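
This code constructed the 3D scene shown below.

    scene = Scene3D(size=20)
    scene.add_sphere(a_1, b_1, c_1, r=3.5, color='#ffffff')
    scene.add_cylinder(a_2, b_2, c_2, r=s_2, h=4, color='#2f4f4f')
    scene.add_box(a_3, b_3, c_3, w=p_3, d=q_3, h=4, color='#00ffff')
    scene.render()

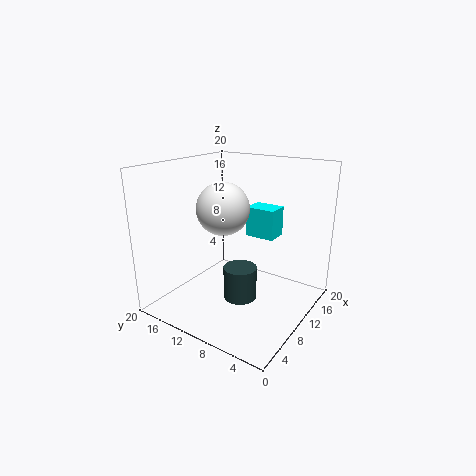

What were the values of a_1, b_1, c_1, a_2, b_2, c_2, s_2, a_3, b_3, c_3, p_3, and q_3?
a_1 = 8, b_1 = 11, c_1 = 14.5, a_2 = 4.5, b_2 = 6, c_2 = 5, s_2 = 2, a_3 = 10.5, b_3 = 5, c_3 = 10.5, p_3 = 3, q_3 = 4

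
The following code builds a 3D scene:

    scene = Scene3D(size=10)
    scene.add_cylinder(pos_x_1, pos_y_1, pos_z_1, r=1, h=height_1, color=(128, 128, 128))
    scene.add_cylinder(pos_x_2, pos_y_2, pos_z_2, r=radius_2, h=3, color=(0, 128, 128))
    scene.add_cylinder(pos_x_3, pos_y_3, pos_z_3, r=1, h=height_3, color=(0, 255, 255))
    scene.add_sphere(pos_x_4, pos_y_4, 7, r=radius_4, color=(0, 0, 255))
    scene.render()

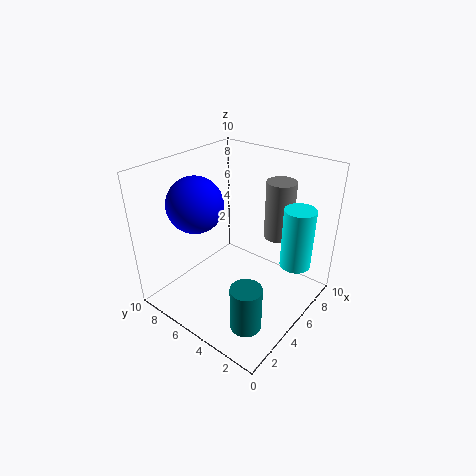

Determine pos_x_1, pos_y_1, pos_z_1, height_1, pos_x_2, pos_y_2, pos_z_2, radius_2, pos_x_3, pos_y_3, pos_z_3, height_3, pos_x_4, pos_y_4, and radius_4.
pos_x_1 = 7, pos_y_1 = 3, pos_z_1 = 5, height_1 = 4, pos_x_2 = 2, pos_y_2 = 2, pos_z_2 = 1, radius_2 = 1, pos_x_3 = 6, pos_y_3 = 1, pos_z_3 = 4, height_3 = 4, pos_x_4 = 4, pos_y_4 = 8, radius_4 = 2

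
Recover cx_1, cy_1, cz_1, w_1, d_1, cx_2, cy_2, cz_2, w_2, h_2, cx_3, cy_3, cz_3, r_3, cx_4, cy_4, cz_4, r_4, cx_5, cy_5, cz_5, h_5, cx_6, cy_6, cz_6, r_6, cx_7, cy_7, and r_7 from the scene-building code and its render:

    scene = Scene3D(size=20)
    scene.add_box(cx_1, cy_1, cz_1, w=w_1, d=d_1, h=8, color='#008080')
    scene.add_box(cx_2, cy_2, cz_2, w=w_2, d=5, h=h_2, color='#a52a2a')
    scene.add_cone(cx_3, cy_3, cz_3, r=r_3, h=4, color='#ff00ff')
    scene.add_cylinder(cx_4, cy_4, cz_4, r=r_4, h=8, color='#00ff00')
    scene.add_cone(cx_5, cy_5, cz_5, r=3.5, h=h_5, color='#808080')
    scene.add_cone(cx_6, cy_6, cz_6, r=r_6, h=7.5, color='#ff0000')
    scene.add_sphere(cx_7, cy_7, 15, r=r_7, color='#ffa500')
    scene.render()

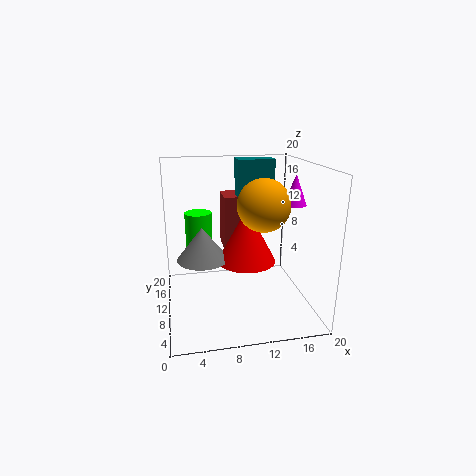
cx_1 = 11, cy_1 = 14.5, cz_1 = 12, w_1 = 5.5, d_1 = 3, cx_2 = 9, cy_2 = 15, cz_2 = 6, w_2 = 5, h_2 = 8.5, cx_3 = 17, cy_3 = 7.5, cz_3 = 15, r_3 = 1.5, cx_4 = 5, cy_4 = 15, cz_4 = 4.5, r_4 = 2, cx_5 = 5, cy_5 = 9.5, cz_5 = 7.5, h_5 = 4.5, cx_6 = 11, cy_6 = 9, cz_6 = 7, r_6 = 4, cx_7 = 13, cy_7 = 8, r_7 = 3.5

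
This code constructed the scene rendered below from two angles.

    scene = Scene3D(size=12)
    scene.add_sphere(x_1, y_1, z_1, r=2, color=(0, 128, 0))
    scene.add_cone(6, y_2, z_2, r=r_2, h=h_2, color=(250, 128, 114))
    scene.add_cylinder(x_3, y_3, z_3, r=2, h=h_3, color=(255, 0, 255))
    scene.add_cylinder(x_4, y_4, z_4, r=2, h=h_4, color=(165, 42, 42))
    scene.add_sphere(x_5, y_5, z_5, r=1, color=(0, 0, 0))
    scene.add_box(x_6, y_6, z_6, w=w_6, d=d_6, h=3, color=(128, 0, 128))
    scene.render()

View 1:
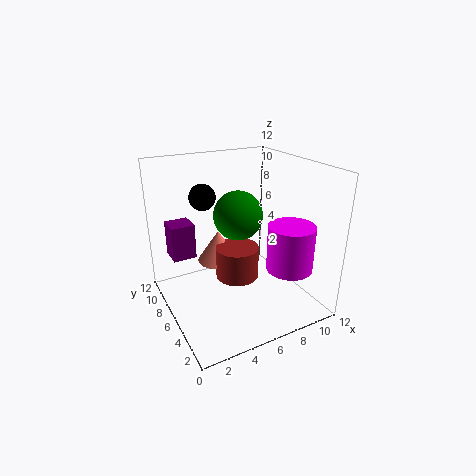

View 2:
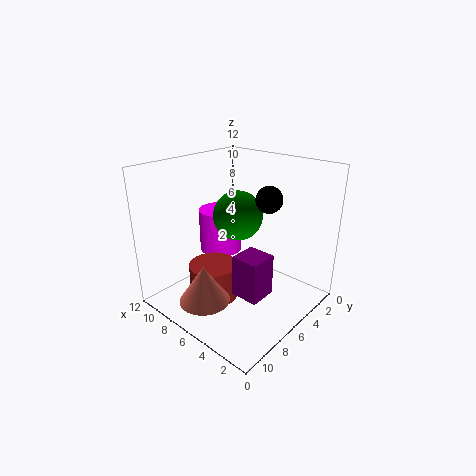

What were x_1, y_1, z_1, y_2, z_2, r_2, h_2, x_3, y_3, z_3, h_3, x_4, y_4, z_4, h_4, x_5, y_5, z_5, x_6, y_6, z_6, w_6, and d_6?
x_1 = 6, y_1 = 6, z_1 = 8, y_2 = 10, z_2 = 2, r_2 = 2, h_2 = 3, x_3 = 10, y_3 = 4, z_3 = 3, h_3 = 4, x_4 = 7, y_4 = 8, z_4 = 1, h_4 = 3, x_5 = 3, y_5 = 6, z_5 = 10, x_6 = 1, y_6 = 8, z_6 = 4, w_6 = 2, d_6 = 2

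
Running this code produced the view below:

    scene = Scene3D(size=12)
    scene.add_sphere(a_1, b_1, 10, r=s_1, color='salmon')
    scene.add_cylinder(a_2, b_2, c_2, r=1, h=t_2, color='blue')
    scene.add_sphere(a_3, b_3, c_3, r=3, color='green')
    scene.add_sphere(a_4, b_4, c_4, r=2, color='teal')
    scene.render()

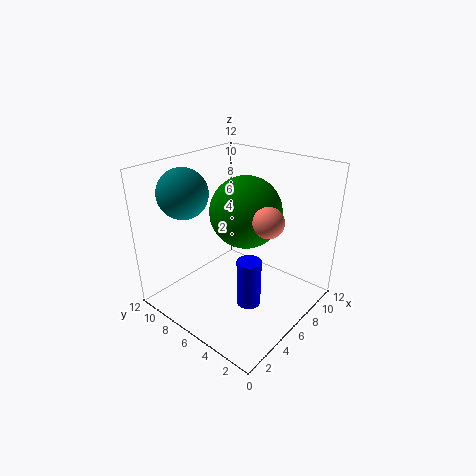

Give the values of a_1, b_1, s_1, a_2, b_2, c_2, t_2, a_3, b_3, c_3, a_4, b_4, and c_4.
a_1 = 3; b_1 = 1; s_1 = 1; a_2 = 5; b_2 = 4; c_2 = 1; t_2 = 4; a_3 = 7; b_3 = 6; c_3 = 8; a_4 = 3; b_4 = 9; c_4 = 10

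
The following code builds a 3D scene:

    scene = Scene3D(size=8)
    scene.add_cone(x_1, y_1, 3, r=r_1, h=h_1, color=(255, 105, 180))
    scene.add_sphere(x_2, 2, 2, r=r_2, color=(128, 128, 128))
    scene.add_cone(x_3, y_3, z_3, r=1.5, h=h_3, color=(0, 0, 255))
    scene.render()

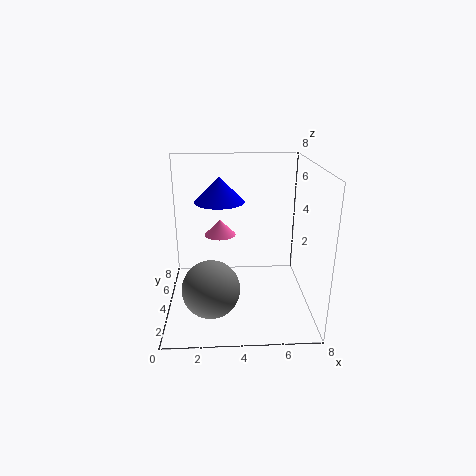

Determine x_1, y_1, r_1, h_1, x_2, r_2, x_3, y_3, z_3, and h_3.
x_1 = 3; y_1 = 7; r_1 = 1; h_1 = 1; x_2 = 2.5; r_2 = 1.5; x_3 = 3; y_3 = 6; z_3 = 5.5; h_3 = 1.5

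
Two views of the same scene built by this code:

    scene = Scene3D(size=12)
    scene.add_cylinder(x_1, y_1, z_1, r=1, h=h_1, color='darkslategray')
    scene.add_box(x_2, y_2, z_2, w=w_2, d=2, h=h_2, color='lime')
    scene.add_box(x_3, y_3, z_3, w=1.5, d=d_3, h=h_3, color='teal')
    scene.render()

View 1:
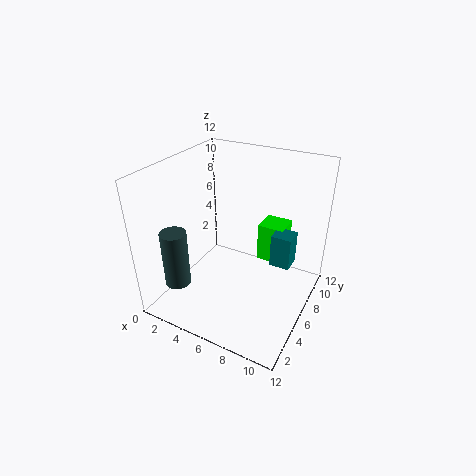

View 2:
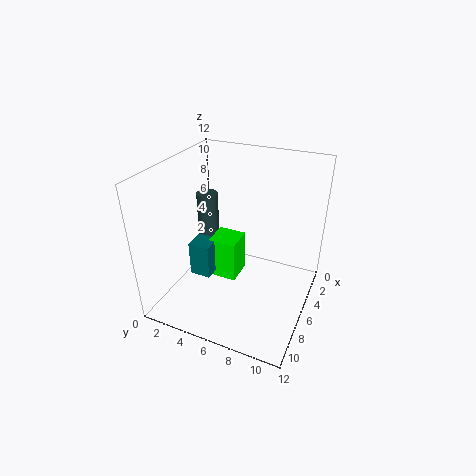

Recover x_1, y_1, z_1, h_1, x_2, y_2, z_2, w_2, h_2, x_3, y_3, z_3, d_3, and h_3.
x_1 = 3; y_1 = 1.5; z_1 = 3.5; h_1 = 4.5; x_2 = 8; y_2 = 5.5; z_2 = 5; w_2 = 2; h_2 = 3; x_3 = 9.5; y_3 = 4.5; z_3 = 5.5; d_3 = 1.5; h_3 = 2.5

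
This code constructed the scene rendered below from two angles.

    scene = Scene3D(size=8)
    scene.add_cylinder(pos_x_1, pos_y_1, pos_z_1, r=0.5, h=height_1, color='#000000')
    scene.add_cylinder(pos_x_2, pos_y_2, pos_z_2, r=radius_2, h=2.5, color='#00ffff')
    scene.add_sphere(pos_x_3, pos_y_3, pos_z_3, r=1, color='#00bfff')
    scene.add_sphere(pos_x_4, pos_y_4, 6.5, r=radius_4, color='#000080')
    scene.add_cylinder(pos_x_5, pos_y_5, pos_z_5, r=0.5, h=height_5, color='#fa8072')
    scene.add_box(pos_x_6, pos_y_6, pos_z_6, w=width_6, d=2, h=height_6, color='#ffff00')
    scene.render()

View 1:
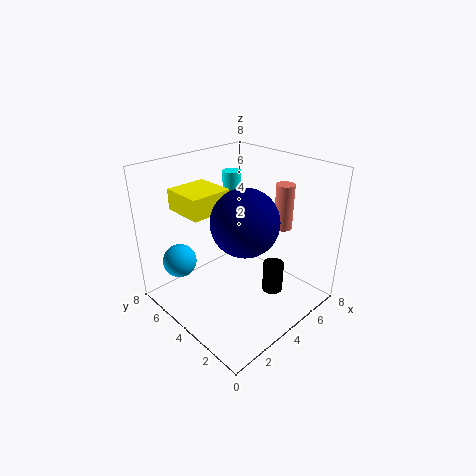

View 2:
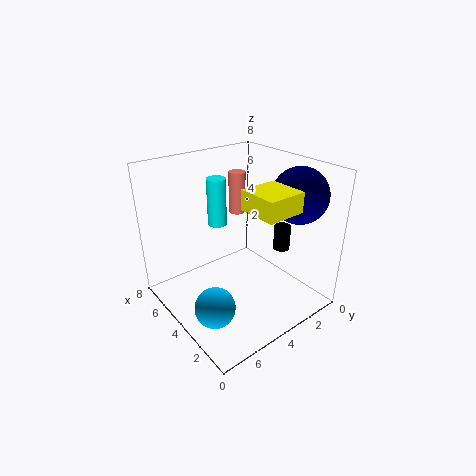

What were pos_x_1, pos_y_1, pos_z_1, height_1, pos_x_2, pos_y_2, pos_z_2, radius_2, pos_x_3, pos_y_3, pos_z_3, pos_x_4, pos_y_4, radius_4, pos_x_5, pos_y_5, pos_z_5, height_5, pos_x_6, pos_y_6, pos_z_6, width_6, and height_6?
pos_x_1 = 3.5; pos_y_1 = 1; pos_z_1 = 2.5; height_1 = 1.5; pos_x_2 = 4.5; pos_y_2 = 5; pos_z_2 = 5; radius_2 = 0.5; pos_x_3 = 2; pos_y_3 = 7; pos_z_3 = 2; pos_x_4 = 2; pos_y_4 = 1.5; radius_4 = 1.5; pos_x_5 = 6; pos_y_5 = 2.5; pos_z_5 = 4.5; height_5 = 2.5; pos_x_6 = 0.5; pos_y_6 = 3; pos_z_6 = 6.5; width_6 = 2; height_6 = 1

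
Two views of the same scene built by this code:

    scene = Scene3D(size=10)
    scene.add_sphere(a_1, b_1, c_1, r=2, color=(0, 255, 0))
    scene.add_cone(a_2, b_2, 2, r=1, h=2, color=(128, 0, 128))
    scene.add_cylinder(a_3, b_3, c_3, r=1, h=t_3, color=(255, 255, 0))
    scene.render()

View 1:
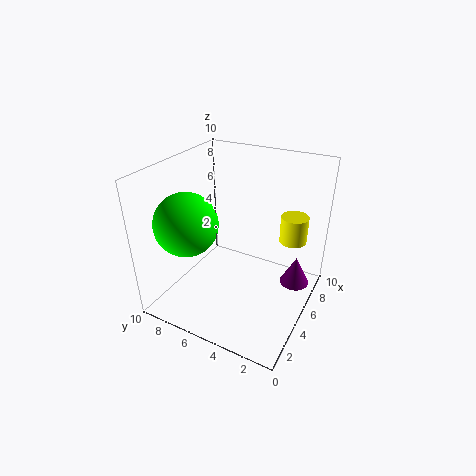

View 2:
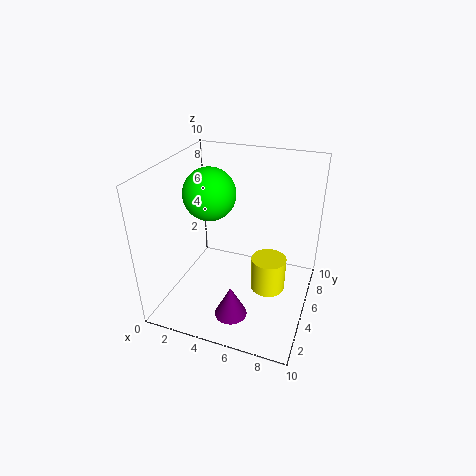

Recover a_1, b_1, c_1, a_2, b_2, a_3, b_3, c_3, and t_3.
a_1 = 2, b_1 = 7, c_1 = 7, a_2 = 6, b_2 = 1, a_3 = 8, b_3 = 2, c_3 = 4, t_3 = 2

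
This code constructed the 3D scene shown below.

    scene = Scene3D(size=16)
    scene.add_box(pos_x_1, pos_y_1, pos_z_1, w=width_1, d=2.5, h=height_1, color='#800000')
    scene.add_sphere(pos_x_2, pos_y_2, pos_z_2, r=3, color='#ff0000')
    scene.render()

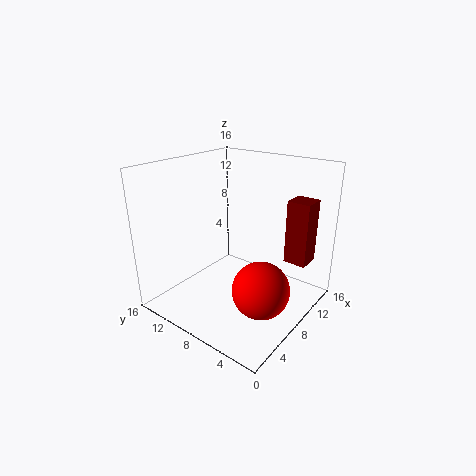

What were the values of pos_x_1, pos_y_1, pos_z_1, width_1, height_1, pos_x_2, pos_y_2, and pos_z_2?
pos_x_1 = 10.5; pos_y_1 = 1; pos_z_1 = 5.5; width_1 = 2.5; height_1 = 7; pos_x_2 = 6; pos_y_2 = 3.5; pos_z_2 = 4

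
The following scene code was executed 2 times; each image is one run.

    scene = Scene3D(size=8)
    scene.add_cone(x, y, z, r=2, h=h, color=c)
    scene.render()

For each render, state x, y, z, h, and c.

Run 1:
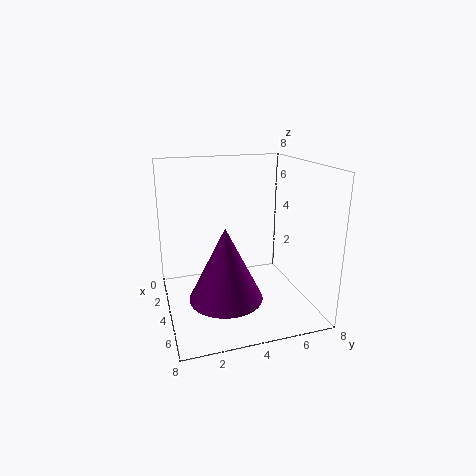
x = 5; y = 3; z = 1; h = 4; c = 'purple'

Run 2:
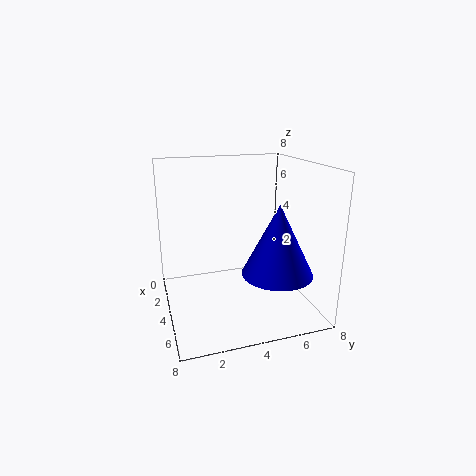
x = 5; y = 6; z = 2; h = 4; c = 'blue'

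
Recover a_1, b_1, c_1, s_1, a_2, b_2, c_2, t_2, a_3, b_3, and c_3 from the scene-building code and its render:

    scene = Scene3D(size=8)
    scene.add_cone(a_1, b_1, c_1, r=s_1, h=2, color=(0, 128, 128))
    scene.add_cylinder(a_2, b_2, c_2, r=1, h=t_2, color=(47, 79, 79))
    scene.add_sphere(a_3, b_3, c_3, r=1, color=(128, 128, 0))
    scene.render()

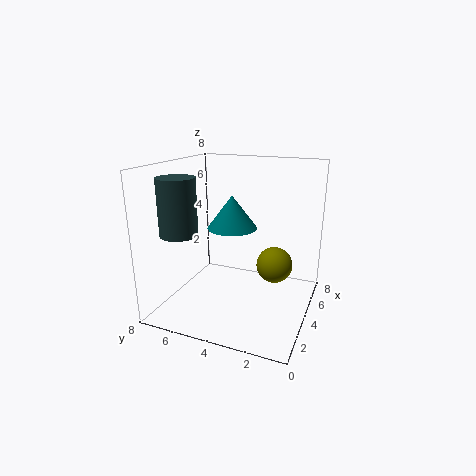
a_1 = 5.5; b_1 = 5; c_1 = 4; s_1 = 1.5; a_2 = 2; b_2 = 6.5; c_2 = 4.5; t_2 = 3; a_3 = 4.5; b_3 = 2; c_3 = 2.5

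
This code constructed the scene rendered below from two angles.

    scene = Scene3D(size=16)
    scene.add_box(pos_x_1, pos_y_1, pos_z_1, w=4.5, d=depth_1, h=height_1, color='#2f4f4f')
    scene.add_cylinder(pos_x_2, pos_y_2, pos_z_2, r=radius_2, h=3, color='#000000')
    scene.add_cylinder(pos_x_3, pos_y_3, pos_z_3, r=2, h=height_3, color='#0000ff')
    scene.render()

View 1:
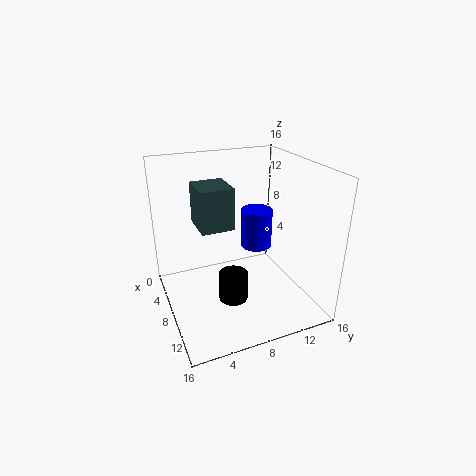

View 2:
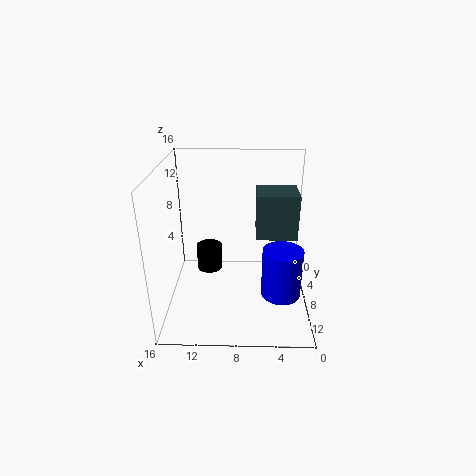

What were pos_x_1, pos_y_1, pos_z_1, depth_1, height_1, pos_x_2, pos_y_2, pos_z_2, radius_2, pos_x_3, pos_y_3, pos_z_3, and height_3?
pos_x_1 = 1.5, pos_y_1 = 4.5, pos_z_1 = 8, depth_1 = 4, height_1 = 5, pos_x_2 = 11.5, pos_y_2 = 6, pos_z_2 = 3, radius_2 = 1.5, pos_x_3 = 3.5, pos_y_3 = 12.5, pos_z_3 = 4, height_3 = 5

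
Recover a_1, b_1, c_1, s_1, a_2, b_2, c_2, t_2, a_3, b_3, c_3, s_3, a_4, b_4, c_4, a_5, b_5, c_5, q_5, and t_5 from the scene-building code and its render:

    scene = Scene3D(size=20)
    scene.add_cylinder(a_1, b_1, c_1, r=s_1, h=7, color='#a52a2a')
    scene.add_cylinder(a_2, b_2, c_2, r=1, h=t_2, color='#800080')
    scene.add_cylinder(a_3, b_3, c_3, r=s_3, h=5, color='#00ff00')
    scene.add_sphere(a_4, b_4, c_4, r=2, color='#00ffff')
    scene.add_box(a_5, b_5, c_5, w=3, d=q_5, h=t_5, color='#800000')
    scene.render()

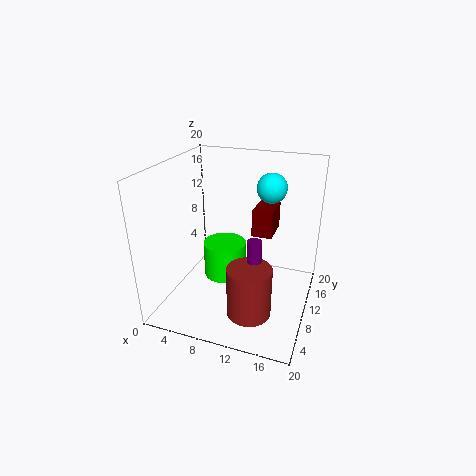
a_1 = 13; b_1 = 6; c_1 = 1; s_1 = 3; a_2 = 13; b_2 = 8; c_2 = 7; t_2 = 4; a_3 = 8; b_3 = 10; c_3 = 4; s_3 = 3; a_4 = 14; b_4 = 12; c_4 = 17; a_5 = 11; b_5 = 13; c_5 = 9; q_5 = 5; t_5 = 4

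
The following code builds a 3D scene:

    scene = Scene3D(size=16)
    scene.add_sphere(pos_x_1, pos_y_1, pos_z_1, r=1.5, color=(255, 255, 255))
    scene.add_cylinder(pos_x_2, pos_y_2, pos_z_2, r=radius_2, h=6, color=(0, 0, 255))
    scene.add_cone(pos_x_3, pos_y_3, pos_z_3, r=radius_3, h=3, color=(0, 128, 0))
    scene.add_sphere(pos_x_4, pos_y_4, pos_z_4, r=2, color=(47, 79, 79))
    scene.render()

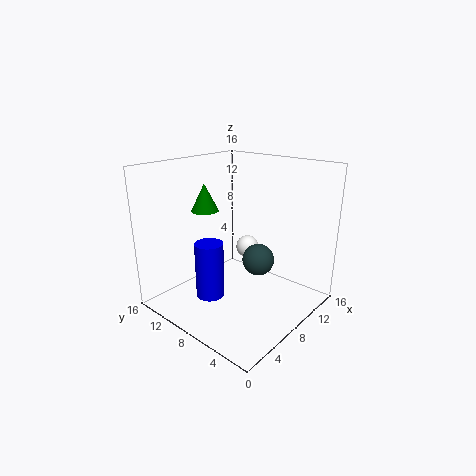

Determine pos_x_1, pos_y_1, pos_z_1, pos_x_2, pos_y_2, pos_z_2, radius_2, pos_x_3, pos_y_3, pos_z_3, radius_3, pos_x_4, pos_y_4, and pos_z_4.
pos_x_1 = 14, pos_y_1 = 11.5, pos_z_1 = 4, pos_x_2 = 4, pos_y_2 = 8.5, pos_z_2 = 2.5, radius_2 = 1.5, pos_x_3 = 6, pos_y_3 = 11, pos_z_3 = 11, radius_3 = 1.5, pos_x_4 = 12.5, pos_y_4 = 8.5, pos_z_4 = 3.5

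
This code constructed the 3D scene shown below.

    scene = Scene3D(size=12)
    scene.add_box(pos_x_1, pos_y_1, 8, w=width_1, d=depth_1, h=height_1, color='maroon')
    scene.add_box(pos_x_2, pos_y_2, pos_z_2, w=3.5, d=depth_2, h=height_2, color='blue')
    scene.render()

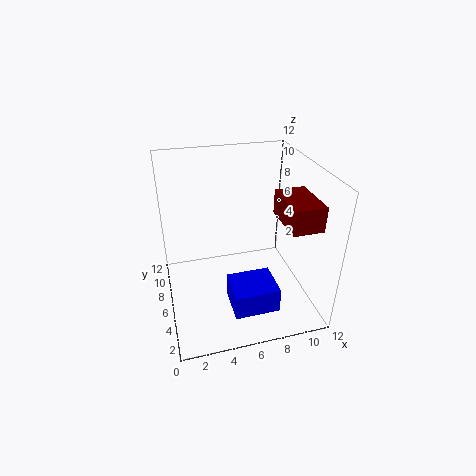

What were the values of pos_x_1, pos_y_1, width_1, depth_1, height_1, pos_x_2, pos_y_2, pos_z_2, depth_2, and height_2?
pos_x_1 = 9; pos_y_1 = 2; width_1 = 2.5; depth_1 = 4; height_1 = 2; pos_x_2 = 4.5; pos_y_2 = 1; pos_z_2 = 2; depth_2 = 3; height_2 = 2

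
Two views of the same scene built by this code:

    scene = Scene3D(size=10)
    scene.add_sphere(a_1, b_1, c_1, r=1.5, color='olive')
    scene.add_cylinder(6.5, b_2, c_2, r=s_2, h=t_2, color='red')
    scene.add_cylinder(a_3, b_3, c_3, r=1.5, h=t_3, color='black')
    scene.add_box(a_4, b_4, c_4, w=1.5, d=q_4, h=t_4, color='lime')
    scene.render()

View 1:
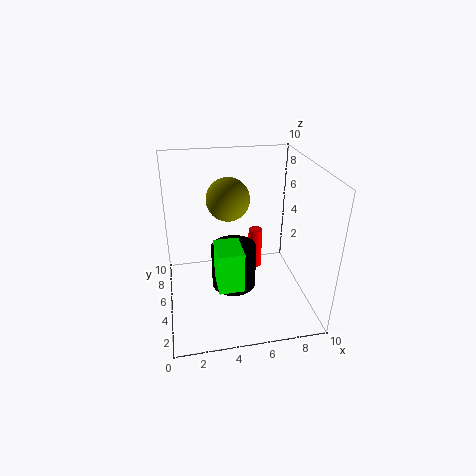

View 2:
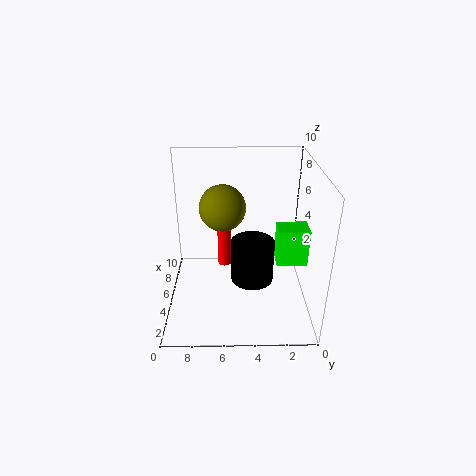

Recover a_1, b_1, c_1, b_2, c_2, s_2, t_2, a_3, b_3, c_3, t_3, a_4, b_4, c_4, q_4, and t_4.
a_1 = 4.5
b_1 = 6
c_1 = 7.5
b_2 = 6
c_2 = 2
s_2 = 0.5
t_2 = 3
a_3 = 4.5
b_3 = 4
c_3 = 2
t_3 = 3
a_4 = 3
b_4 = 0.5
c_4 = 4
q_4 = 2
t_4 = 2.5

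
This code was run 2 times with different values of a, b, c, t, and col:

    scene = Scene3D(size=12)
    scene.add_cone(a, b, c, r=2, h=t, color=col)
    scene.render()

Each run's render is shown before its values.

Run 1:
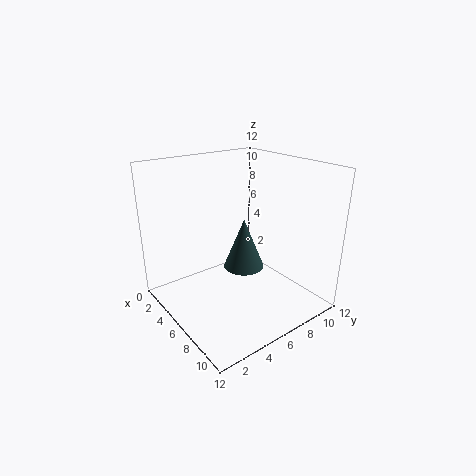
a = 3; b = 9; c = 1; t = 5; col = 'darkslategray'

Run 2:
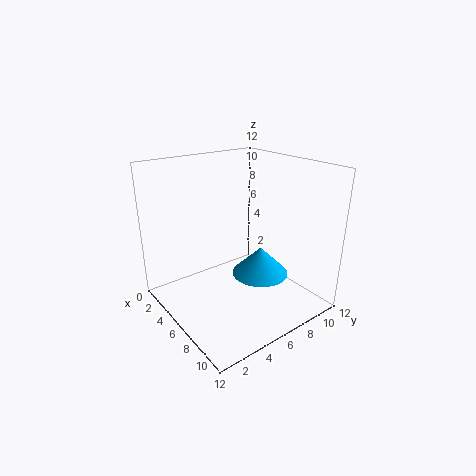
a = 10; b = 5; c = 5; t = 2; col = 'deepskyblue'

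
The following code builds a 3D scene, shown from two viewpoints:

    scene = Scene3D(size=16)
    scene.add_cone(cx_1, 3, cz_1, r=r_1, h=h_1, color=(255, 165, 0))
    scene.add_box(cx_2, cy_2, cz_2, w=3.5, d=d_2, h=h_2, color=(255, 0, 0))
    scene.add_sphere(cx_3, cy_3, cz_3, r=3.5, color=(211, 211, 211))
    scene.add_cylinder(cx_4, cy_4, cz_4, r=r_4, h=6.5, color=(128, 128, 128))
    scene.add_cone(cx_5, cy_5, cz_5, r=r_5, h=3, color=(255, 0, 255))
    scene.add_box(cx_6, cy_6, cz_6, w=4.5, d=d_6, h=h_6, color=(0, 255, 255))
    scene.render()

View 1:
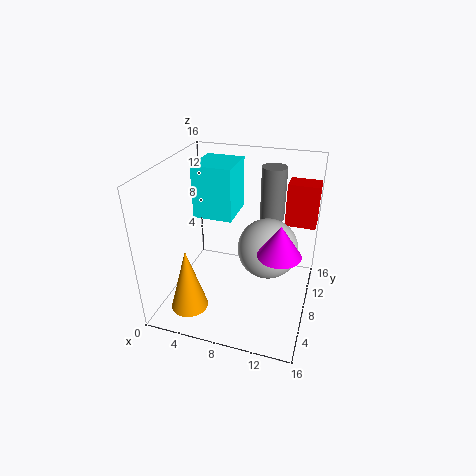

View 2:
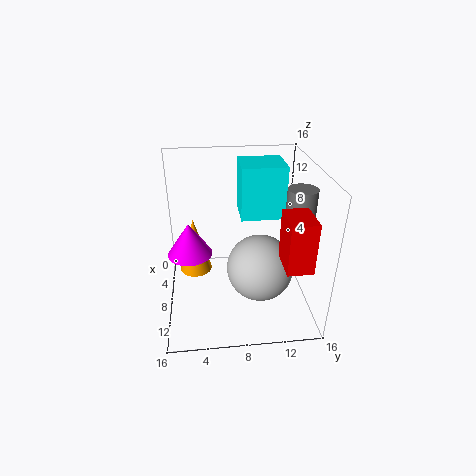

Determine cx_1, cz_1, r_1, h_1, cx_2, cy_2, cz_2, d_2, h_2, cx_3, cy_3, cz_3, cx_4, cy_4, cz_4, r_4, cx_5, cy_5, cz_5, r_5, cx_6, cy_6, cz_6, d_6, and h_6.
cx_1 = 4
cz_1 = 1.5
r_1 = 2
h_1 = 7
cx_2 = 12.5
cy_2 = 11.5
cz_2 = 8.5
d_2 = 2.5
h_2 = 5
cx_3 = 11
cy_3 = 10
cz_3 = 6
cx_4 = 10.5
cy_4 = 14
cz_4 = 8
r_4 = 1.5
cx_5 = 13.5
cy_5 = 3
cz_5 = 10
r_5 = 2
cx_6 = 2.5
cy_6 = 8.5
cz_6 = 9.5
d_6 = 5
h_6 = 6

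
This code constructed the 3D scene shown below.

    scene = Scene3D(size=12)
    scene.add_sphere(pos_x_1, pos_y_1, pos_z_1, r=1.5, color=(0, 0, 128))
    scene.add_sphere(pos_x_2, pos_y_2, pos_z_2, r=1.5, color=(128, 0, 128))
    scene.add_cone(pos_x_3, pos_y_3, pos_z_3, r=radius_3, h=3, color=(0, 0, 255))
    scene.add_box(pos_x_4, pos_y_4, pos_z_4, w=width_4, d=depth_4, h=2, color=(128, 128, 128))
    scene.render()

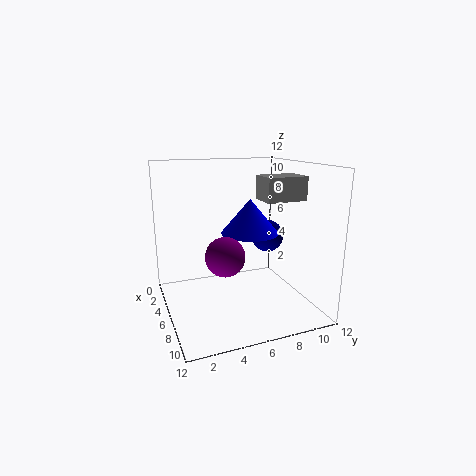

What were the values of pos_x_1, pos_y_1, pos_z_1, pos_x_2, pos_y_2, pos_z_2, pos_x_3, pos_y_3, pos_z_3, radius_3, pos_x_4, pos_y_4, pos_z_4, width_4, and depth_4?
pos_x_1 = 3.5, pos_y_1 = 10, pos_z_1 = 5, pos_x_2 = 8.5, pos_y_2 = 4, pos_z_2 = 5.5, pos_x_3 = 5, pos_y_3 = 7.5, pos_z_3 = 6, radius_3 = 2.5, pos_x_4 = 5, pos_y_4 = 8, pos_z_4 = 9, width_4 = 2.5, depth_4 = 3.5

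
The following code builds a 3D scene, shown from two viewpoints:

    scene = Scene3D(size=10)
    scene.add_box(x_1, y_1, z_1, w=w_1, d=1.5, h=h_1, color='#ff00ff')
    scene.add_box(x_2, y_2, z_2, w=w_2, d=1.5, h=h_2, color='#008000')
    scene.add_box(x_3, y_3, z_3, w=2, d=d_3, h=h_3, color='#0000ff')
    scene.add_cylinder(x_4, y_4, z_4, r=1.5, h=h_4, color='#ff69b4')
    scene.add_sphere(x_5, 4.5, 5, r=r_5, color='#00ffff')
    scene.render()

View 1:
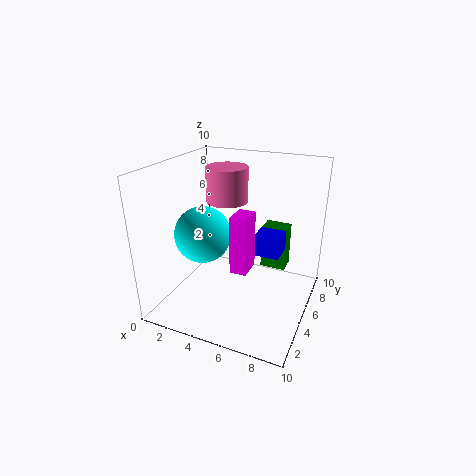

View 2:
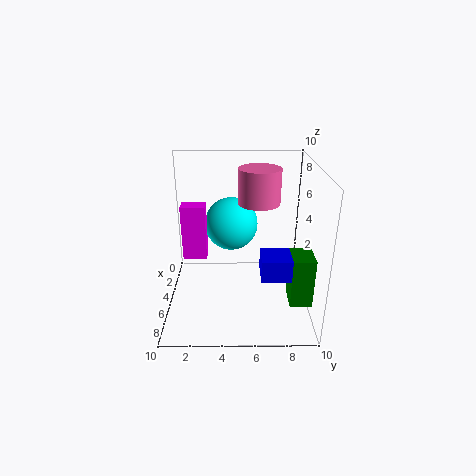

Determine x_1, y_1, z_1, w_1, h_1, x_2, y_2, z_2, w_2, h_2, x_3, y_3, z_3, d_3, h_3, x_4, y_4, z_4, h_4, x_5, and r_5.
x_1 = 6
y_1 = 1.5
z_1 = 4.5
w_1 = 1
h_1 = 3.5
x_2 = 5.5
y_2 = 8.5
z_2 = 1
w_2 = 2
h_2 = 3.5
x_3 = 5.5
y_3 = 6.5
z_3 = 3
d_3 = 2.5
h_3 = 1.5
x_4 = 3.5
y_4 = 6.5
z_4 = 7
h_4 = 2.5
x_5 = 2.5
r_5 = 2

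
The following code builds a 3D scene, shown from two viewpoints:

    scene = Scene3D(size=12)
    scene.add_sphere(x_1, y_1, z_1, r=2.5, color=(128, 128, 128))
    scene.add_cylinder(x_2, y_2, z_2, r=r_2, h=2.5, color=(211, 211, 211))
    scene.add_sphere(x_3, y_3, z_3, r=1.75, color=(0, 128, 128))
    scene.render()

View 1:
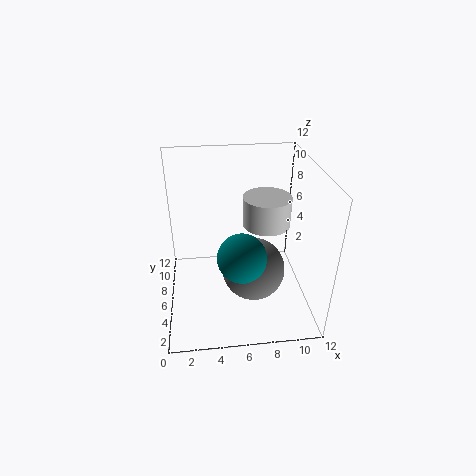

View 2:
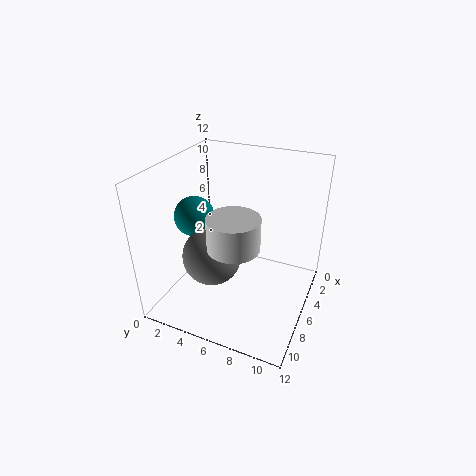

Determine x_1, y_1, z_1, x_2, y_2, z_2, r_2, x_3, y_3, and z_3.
x_1 = 7, y_1 = 4, z_1 = 4.25, x_2 = 8.5, y_2 = 6.75, z_2 = 6.75, r_2 = 2, x_3 = 5.75, y_3 = 1.75, z_3 = 7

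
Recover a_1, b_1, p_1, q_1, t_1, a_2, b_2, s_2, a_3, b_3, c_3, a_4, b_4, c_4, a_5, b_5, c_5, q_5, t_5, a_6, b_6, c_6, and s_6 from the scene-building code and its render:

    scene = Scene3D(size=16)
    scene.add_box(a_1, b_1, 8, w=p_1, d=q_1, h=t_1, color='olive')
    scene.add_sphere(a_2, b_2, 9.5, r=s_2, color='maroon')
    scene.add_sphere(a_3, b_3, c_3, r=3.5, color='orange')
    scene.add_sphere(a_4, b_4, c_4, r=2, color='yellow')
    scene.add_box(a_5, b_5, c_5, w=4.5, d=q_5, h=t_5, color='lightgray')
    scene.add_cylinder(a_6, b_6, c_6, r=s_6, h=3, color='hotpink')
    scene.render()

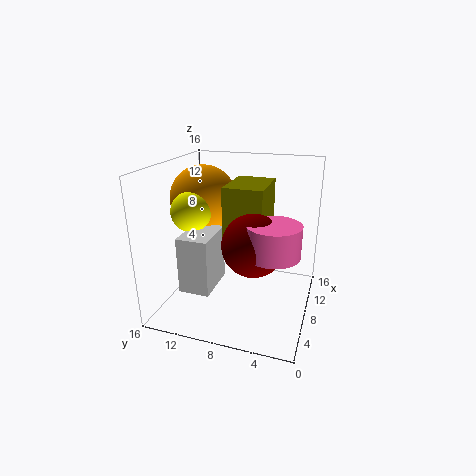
a_1 = 4.5; b_1 = 4.5; p_1 = 5.5; q_1 = 4; t_1 = 6.5; a_2 = 3.5; b_2 = 5; s_2 = 3; a_3 = 7; b_3 = 11.5; c_3 = 12.5; a_4 = 4; b_4 = 11.5; c_4 = 12; a_5 = 0.5; b_5 = 8.5; c_5 = 5; q_5 = 3; t_5 = 5.5; a_6 = 3; b_6 = 3; c_6 = 9; s_6 = 2.5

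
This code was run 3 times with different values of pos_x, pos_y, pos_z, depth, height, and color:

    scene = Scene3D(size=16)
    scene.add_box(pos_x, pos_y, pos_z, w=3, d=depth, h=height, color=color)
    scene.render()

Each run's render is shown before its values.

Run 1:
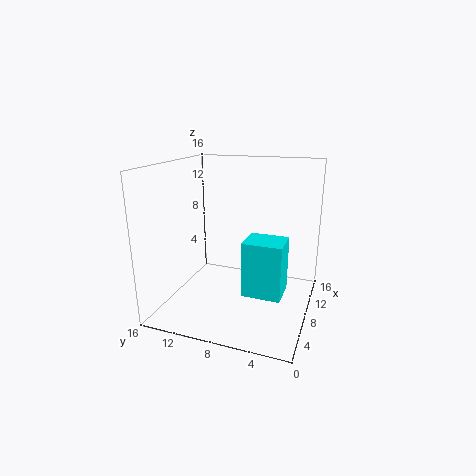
pos_x = 0.5; pos_y = 1.5; pos_z = 5.5; depth = 3.5; height = 5; color = 'cyan'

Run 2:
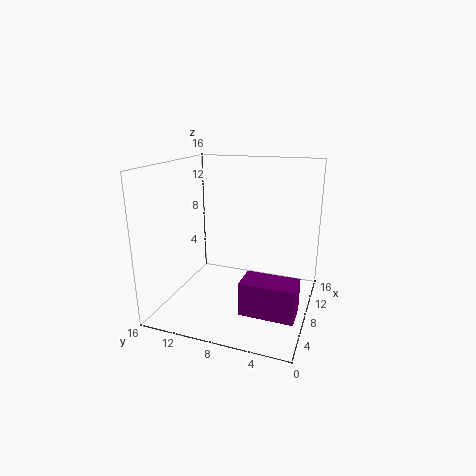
pos_x = 2.5; pos_y = 0.5; pos_z = 2; depth = 5.5; height = 3.5; color = 'purple'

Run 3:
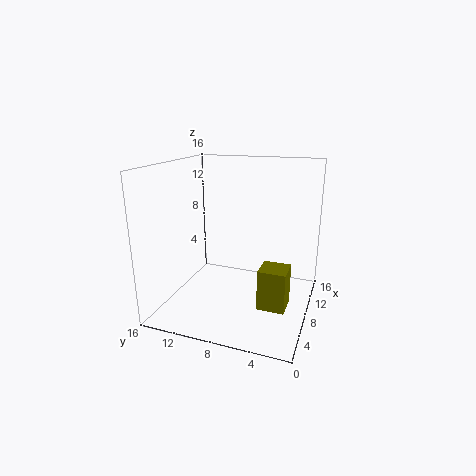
pos_x = 5.5; pos_y = 2; pos_z = 1; depth = 3; height = 4.5; color = 'olive'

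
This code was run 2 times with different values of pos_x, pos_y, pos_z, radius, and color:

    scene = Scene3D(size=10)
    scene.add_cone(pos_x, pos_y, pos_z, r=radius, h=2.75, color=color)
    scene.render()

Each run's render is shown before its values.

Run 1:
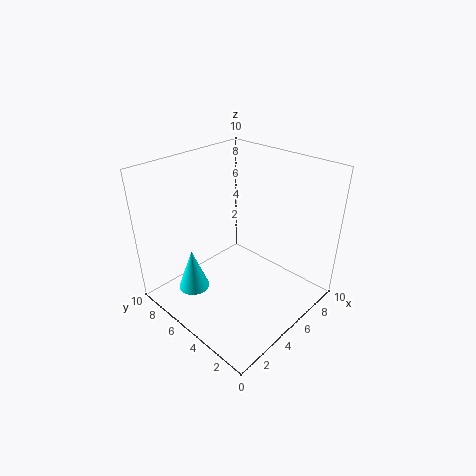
pos_x = 1.5, pos_y = 5.75, pos_z = 2.5, radius = 1, color = 'cyan'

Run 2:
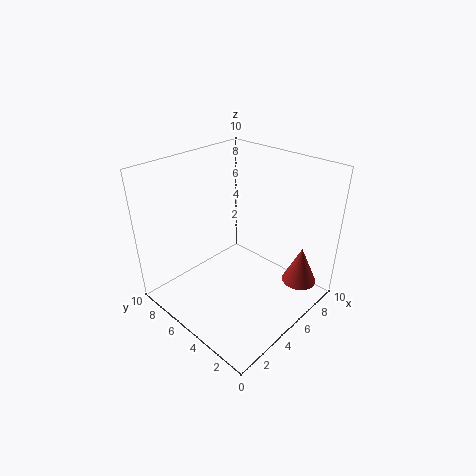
pos_x = 8.25, pos_y = 1.75, pos_z = 1.25, radius = 1.25, color = 'brown'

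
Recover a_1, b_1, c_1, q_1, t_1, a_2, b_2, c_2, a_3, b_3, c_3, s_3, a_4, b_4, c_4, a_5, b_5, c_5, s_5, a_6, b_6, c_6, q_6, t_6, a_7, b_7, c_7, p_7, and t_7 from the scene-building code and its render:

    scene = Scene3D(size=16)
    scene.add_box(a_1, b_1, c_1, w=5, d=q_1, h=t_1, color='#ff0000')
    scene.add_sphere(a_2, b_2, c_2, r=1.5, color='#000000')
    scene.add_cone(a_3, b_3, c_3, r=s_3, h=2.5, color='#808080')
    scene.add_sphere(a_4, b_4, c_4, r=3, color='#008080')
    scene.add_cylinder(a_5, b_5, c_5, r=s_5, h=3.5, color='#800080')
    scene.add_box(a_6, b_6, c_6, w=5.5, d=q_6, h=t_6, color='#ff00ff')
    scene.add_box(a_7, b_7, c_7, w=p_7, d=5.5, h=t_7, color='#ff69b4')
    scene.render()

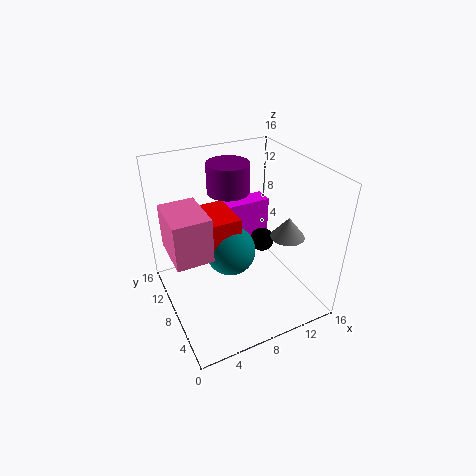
a_1 = 4; b_1 = 9; c_1 = 6; q_1 = 5.5; t_1 = 3.5; a_2 = 13; b_2 = 11; c_2 = 4.5; a_3 = 14; b_3 = 7; c_3 = 7; s_3 = 2; a_4 = 8; b_4 = 10; c_4 = 5; a_5 = 9; b_5 = 12.5; c_5 = 11.5; s_5 = 2.5; a_6 = 9.5; b_6 = 13; c_6 = 2.5; q_6 = 2.5; t_6 = 6.5; a_7 = 0.5; b_7 = 6.5; c_7 = 7; p_7 = 4; t_7 = 5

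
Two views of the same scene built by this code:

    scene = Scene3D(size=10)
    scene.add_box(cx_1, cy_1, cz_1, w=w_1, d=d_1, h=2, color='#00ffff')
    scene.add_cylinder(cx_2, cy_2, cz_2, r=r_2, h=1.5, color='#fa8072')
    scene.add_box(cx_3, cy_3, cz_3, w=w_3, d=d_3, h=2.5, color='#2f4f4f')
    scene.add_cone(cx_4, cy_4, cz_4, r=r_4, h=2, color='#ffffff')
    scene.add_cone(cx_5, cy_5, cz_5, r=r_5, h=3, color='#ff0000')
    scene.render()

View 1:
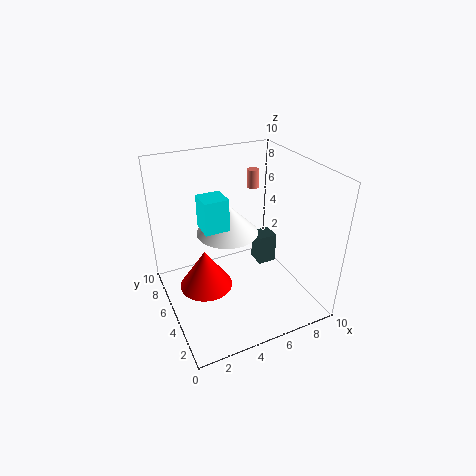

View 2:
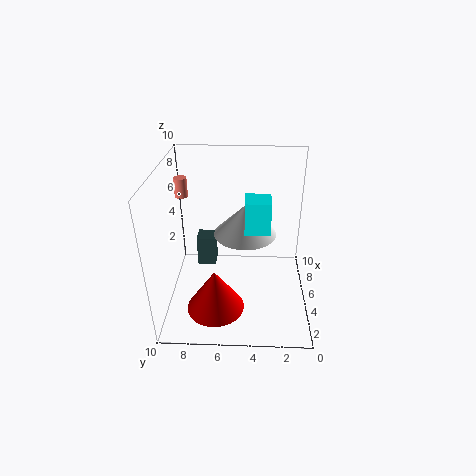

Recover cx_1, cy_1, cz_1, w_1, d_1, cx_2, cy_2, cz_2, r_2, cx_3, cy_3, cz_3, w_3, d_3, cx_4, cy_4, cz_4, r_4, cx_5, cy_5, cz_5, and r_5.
cx_1 = 2, cy_1 = 3, cz_1 = 7, w_1 = 1.5, d_1 = 1.5, cx_2 = 8.5, cy_2 = 9.5, cz_2 = 6.5, r_2 = 0.5, cx_3 = 8, cy_3 = 7, cz_3 = 0.5, w_3 = 1.5, d_3 = 1.5, cx_4 = 4, cy_4 = 4.5, cz_4 = 6, r_4 = 2, cx_5 = 3, cy_5 = 6.5, cz_5 = 0.5, r_5 = 2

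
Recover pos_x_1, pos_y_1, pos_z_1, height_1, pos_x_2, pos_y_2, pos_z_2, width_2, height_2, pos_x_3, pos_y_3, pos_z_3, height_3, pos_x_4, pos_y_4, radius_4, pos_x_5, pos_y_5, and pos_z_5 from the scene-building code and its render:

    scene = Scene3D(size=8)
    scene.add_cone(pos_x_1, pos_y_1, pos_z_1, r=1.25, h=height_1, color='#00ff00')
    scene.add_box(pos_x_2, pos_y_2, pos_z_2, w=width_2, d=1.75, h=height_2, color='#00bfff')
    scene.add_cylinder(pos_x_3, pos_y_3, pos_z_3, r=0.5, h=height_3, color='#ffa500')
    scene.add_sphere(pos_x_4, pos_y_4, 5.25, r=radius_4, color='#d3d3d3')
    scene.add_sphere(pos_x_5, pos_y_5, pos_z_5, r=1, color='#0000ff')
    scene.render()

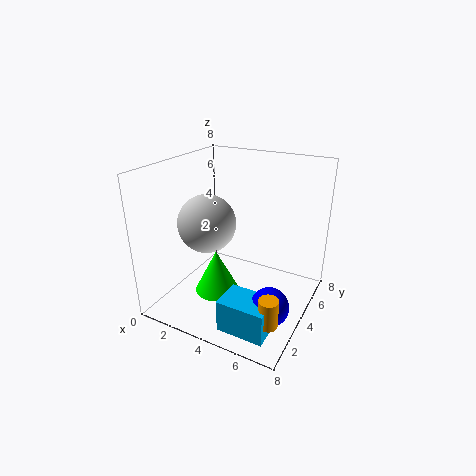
pos_x_1 = 3; pos_y_1 = 3.25; pos_z_1 = 0.75; height_1 = 2.5; pos_x_2 = 4.5; pos_y_2 = 0.75; pos_z_2 = 0.25; width_2 = 2.5; height_2 = 1.75; pos_x_3 = 7; pos_y_3 = 1.5; pos_z_3 = 1; height_3 = 1.5; pos_x_4 = 3; pos_y_4 = 2.5; radius_4 = 1.5; pos_x_5 = 6.75; pos_y_5 = 2.25; pos_z_5 = 1.5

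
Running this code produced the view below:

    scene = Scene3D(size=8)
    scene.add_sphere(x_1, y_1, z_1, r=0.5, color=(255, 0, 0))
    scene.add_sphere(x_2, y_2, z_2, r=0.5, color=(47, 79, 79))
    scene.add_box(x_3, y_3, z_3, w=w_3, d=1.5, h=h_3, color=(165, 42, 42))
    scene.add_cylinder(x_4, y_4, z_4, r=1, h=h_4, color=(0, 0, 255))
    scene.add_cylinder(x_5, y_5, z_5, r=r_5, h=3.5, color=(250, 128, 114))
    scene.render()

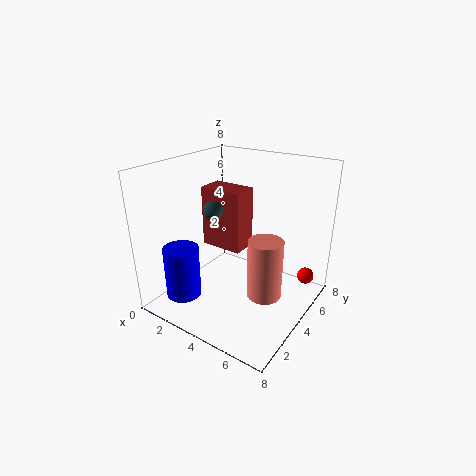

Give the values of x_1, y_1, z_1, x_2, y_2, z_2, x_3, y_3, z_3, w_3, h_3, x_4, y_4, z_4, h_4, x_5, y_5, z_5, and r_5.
x_1 = 7, y_1 = 7, z_1 = 1, x_2 = 3.5, y_2 = 2.5, z_2 = 6, x_3 = 1.5, y_3 = 4, z_3 = 3, w_3 = 2.5, h_3 = 3.5, x_4 = 1.5, y_4 = 2, z_4 = 0.5, h_4 = 3, x_5 = 5.5, y_5 = 4.5, z_5 = 0.5, r_5 = 1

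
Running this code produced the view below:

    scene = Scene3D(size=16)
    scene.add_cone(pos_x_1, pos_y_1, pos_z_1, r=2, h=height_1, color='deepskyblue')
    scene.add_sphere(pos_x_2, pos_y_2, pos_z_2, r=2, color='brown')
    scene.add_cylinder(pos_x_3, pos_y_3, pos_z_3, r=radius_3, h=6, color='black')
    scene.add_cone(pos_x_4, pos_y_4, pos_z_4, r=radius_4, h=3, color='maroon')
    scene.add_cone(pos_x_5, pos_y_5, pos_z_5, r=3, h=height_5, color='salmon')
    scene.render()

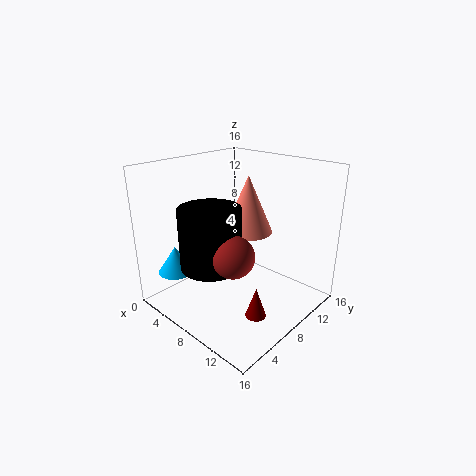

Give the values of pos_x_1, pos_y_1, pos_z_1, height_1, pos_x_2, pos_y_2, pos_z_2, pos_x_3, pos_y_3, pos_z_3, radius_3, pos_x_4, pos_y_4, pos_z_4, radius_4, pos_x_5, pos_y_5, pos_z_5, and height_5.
pos_x_1 = 3; pos_y_1 = 3; pos_z_1 = 4; height_1 = 3; pos_x_2 = 12; pos_y_2 = 3; pos_z_2 = 9; pos_x_3 = 9; pos_y_3 = 3; pos_z_3 = 7; radius_3 = 3; pos_x_4 = 14; pos_y_4 = 4; pos_z_4 = 3; radius_4 = 1; pos_x_5 = 6; pos_y_5 = 12; pos_z_5 = 7; height_5 = 7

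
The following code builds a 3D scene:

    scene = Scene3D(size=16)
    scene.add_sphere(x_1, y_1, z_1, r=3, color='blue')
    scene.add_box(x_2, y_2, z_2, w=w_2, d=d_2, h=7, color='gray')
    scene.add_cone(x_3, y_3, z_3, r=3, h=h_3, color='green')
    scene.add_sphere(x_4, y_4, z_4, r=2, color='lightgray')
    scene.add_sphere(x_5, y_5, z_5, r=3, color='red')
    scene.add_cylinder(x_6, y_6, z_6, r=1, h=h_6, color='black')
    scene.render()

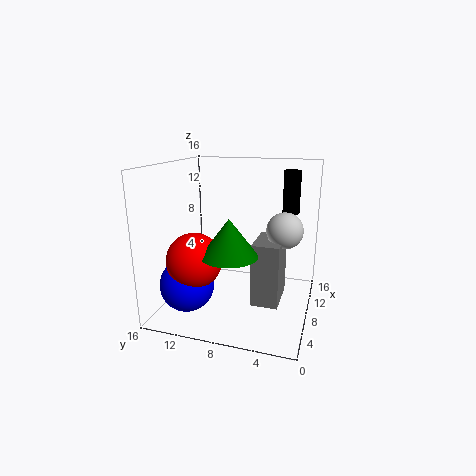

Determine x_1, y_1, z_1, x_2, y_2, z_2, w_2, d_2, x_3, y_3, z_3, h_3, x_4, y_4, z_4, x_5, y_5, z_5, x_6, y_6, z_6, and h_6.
x_1 = 5, y_1 = 13, z_1 = 3, x_2 = 6, y_2 = 3, z_2 = 1, w_2 = 5, d_2 = 3, x_3 = 5, y_3 = 8, z_3 = 7, h_3 = 4, x_4 = 9, y_4 = 3, z_4 = 9, x_5 = 5, y_5 = 12, z_5 = 6, x_6 = 13, y_6 = 3, z_6 = 10, h_6 = 5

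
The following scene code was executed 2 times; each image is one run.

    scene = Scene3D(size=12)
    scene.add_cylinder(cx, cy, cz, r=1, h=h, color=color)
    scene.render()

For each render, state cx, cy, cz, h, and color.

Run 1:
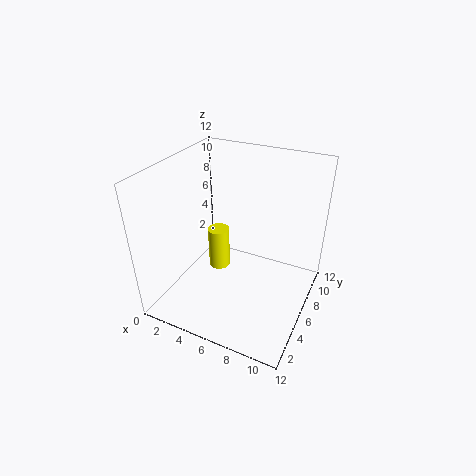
cx = 3; cy = 8; cz = 1; h = 4; color = 'yellow'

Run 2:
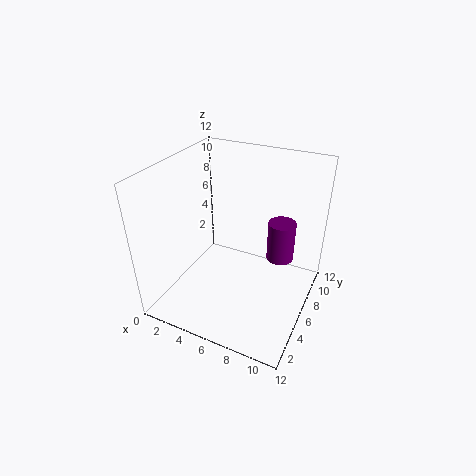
cx = 10; cy = 5; cz = 6; h = 3; color = 'purple'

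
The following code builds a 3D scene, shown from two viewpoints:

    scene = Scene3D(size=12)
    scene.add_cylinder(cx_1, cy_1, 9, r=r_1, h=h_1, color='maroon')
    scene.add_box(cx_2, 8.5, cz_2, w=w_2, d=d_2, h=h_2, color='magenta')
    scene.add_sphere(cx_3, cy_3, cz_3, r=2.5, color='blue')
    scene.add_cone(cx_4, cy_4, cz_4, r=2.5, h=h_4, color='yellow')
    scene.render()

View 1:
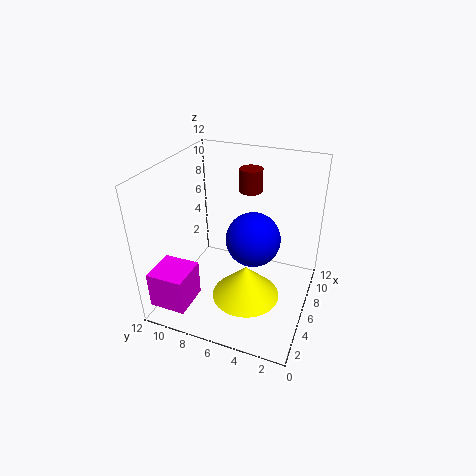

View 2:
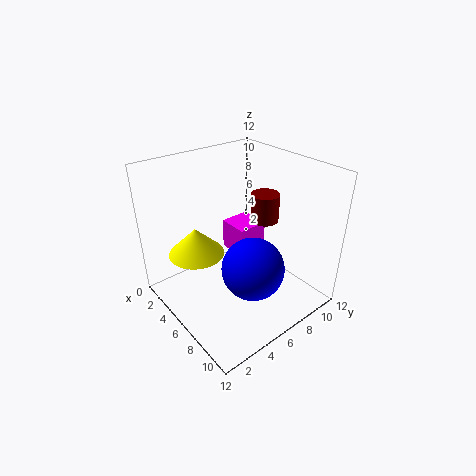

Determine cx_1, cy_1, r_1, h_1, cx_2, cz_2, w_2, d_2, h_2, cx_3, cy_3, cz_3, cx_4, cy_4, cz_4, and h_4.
cx_1 = 9, cy_1 = 6, r_1 = 1, h_1 = 2, cx_2 = 0.5, cz_2 = 1.5, w_2 = 3, d_2 = 3, h_2 = 3, cx_3 = 8.5, cy_3 = 5.5, cz_3 = 4.5, cx_4 = 2.5, cy_4 = 4, cz_4 = 3.5, h_4 = 2.5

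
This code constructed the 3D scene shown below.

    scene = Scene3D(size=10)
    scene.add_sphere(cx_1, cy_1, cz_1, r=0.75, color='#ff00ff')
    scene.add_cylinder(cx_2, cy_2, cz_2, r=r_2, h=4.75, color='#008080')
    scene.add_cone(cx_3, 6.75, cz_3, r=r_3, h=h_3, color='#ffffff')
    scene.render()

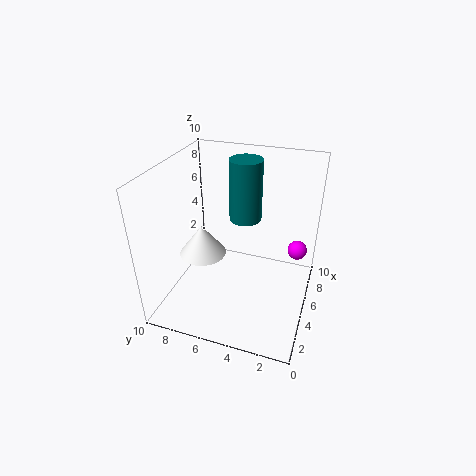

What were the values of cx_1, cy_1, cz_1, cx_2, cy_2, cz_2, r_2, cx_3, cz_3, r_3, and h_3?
cx_1 = 8.5; cy_1 = 1.25; cz_1 = 2.5; cx_2 = 8.25; cy_2 = 5.5; cz_2 = 4.75; r_2 = 1.25; cx_3 = 3; cz_3 = 4.75; r_3 = 1.5; h_3 = 2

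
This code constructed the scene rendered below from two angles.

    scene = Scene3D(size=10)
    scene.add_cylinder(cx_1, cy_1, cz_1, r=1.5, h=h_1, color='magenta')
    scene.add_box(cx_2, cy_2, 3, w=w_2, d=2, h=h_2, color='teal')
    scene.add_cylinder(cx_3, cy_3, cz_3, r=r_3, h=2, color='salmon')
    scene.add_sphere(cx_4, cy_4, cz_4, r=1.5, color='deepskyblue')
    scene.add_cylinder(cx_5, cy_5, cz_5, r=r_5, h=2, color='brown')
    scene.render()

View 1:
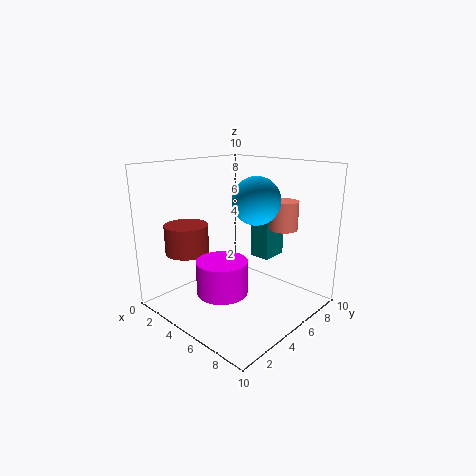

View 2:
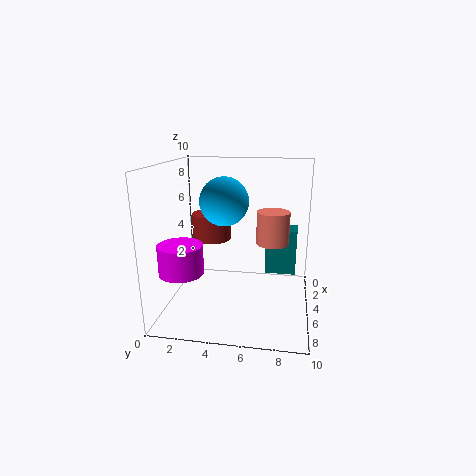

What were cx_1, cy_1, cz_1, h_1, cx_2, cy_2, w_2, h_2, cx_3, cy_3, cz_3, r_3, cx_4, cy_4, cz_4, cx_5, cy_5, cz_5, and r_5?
cx_1 = 7; cy_1 = 1.5; cz_1 = 3; h_1 = 2; cx_2 = 4.5; cy_2 = 7; w_2 = 1.5; h_2 = 3; cx_3 = 7; cy_3 = 7.5; cz_3 = 5.5; r_3 = 1; cx_4 = 7; cy_4 = 4.5; cz_4 = 8; cx_5 = 2.5; cy_5 = 2.5; cz_5 = 4; r_5 = 1.5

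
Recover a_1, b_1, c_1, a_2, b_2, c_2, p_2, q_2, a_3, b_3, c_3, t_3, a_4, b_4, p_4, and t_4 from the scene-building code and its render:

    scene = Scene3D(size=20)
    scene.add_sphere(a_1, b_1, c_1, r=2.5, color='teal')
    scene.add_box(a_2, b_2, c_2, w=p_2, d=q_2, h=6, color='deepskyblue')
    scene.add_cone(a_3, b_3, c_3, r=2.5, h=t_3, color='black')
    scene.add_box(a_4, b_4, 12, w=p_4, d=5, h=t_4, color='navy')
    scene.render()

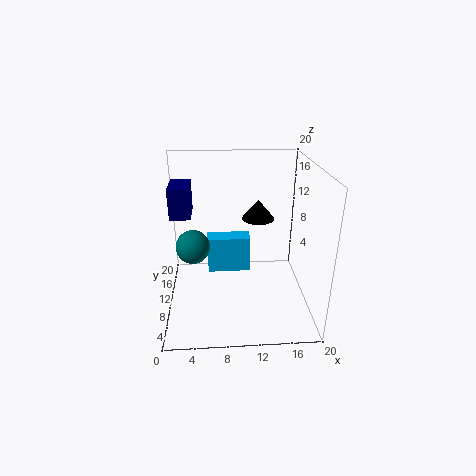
a_1 = 3.5
b_1 = 12.5
c_1 = 7.5
a_2 = 5.5
b_2 = 16.5
c_2 = 0.5
p_2 = 7
q_2 = 3
a_3 = 13.5
b_3 = 15.5
c_3 = 10.5
t_3 = 3
a_4 = 0.5
b_4 = 12
p_4 = 3
t_4 = 4.5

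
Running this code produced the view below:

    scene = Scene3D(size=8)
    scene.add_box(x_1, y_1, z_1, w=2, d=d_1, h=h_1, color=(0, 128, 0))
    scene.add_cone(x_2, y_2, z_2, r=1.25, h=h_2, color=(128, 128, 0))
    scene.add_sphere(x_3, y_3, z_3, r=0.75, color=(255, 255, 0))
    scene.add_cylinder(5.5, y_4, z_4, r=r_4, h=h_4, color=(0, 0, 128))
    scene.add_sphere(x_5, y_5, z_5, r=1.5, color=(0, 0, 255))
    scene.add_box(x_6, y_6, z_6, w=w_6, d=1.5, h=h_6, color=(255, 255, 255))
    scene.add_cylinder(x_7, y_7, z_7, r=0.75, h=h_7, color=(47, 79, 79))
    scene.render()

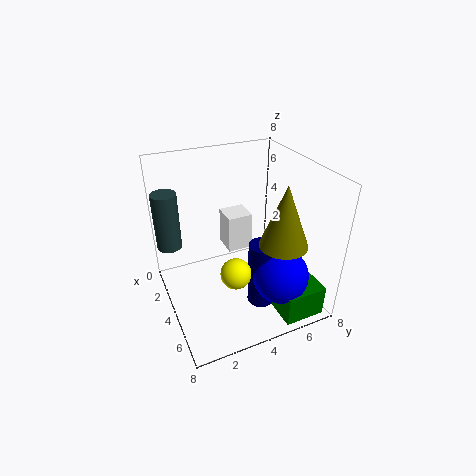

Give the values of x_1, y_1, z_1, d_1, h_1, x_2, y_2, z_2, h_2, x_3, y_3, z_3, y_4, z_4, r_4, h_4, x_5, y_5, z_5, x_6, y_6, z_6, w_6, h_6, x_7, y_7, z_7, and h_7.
x_1 = 5.75
y_1 = 5.25
z_1 = 0.25
d_1 = 2.25
h_1 = 1.75
x_2 = 6.25
y_2 = 5.5
z_2 = 4.5
h_2 = 3.25
x_3 = 6.5
y_3 = 2.75
z_3 = 3.75
y_4 = 4.75
z_4 = 0.5
r_4 = 0.75
h_4 = 3.75
x_5 = 6.25
y_5 = 5.5
z_5 = 2.5
x_6 = 1.25
y_6 = 4
z_6 = 2.25
w_6 = 1.5
h_6 = 2.25
x_7 = 1
y_7 = 0.75
z_7 = 2.5
h_7 = 3.5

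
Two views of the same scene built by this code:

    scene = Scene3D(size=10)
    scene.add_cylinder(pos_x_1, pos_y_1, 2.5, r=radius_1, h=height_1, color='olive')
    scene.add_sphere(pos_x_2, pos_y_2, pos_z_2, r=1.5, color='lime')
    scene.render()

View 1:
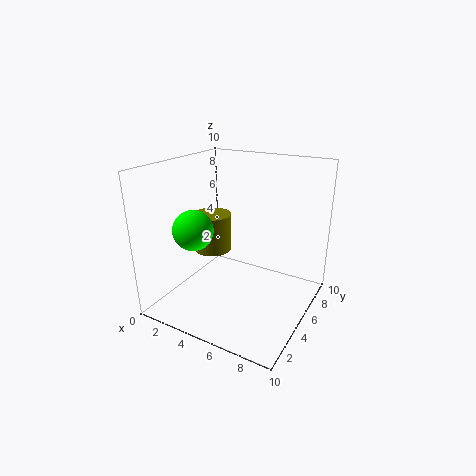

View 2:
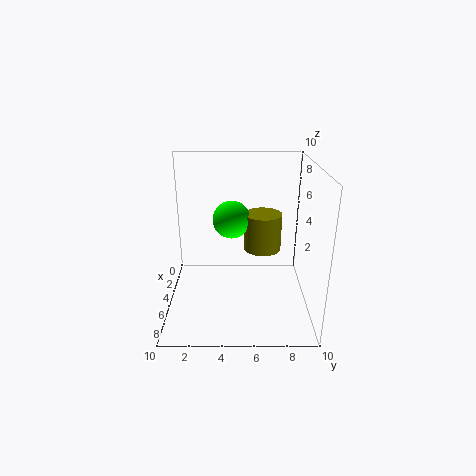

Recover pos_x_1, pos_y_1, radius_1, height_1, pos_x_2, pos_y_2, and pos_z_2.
pos_x_1 = 1.5; pos_y_1 = 7; radius_1 = 1.5; height_1 = 3; pos_x_2 = 1.5; pos_y_2 = 4.5; pos_z_2 = 5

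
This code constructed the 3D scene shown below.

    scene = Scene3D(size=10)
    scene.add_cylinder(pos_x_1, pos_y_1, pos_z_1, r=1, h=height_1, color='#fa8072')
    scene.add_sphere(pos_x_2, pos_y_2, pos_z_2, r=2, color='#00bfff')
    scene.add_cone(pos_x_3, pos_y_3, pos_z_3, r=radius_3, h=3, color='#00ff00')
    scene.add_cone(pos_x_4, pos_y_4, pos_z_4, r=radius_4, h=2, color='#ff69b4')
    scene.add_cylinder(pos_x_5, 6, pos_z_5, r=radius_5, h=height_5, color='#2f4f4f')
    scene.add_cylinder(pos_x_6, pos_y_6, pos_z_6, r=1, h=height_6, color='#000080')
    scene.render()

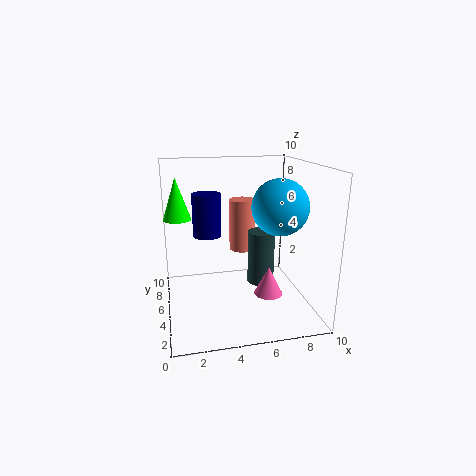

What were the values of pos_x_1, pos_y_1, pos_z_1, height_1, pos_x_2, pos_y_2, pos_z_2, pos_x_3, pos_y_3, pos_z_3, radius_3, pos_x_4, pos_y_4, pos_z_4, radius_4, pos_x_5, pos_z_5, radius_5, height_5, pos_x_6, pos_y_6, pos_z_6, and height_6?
pos_x_1 = 6, pos_y_1 = 8, pos_z_1 = 3, height_1 = 4, pos_x_2 = 8, pos_y_2 = 5, pos_z_2 = 7, pos_x_3 = 1, pos_y_3 = 7, pos_z_3 = 6, radius_3 = 1, pos_x_4 = 7, pos_y_4 = 4, pos_z_4 = 1, radius_4 = 1, pos_x_5 = 7, pos_z_5 = 1, radius_5 = 1, height_5 = 4, pos_x_6 = 3, pos_y_6 = 6, pos_z_6 = 5, height_6 = 3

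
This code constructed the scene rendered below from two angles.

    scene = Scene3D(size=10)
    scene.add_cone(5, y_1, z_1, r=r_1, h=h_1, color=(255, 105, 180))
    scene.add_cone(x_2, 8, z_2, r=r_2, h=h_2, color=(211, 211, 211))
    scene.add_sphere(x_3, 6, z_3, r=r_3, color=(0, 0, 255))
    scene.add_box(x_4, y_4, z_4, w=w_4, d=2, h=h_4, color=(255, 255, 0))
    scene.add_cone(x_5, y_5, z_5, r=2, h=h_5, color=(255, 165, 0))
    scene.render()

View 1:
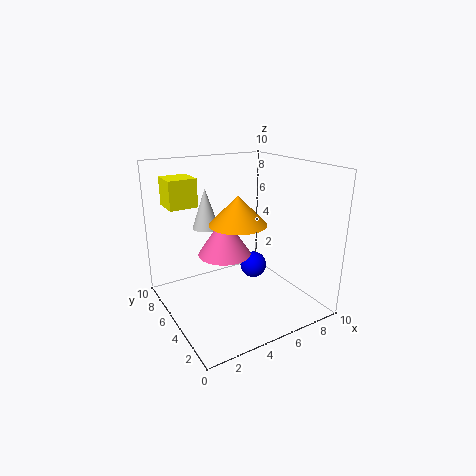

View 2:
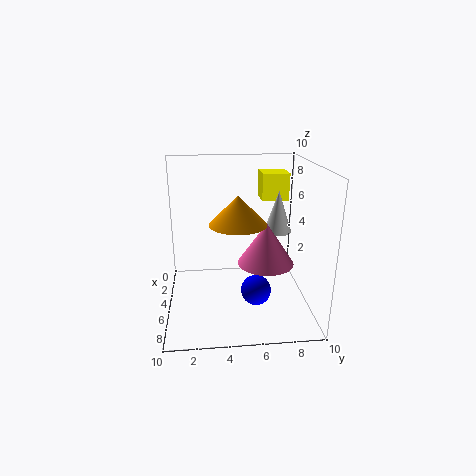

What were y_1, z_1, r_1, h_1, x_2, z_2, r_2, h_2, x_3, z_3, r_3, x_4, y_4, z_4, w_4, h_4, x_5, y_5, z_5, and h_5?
y_1 = 7
z_1 = 3
r_1 = 2
h_1 = 3
x_2 = 4
z_2 = 5
r_2 = 1
h_2 = 3
x_3 = 7
z_3 = 2
r_3 = 1
x_4 = 1
y_4 = 7
z_4 = 7
w_4 = 2
h_4 = 2
x_5 = 5
y_5 = 5
z_5 = 6
h_5 = 2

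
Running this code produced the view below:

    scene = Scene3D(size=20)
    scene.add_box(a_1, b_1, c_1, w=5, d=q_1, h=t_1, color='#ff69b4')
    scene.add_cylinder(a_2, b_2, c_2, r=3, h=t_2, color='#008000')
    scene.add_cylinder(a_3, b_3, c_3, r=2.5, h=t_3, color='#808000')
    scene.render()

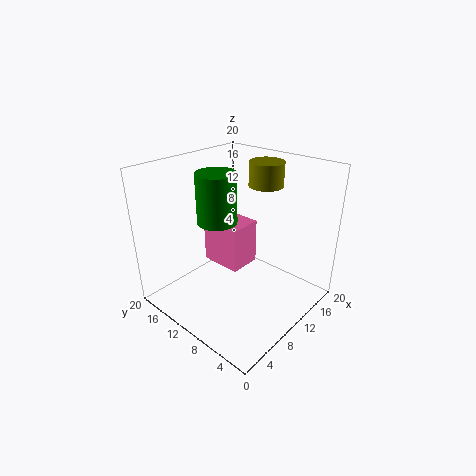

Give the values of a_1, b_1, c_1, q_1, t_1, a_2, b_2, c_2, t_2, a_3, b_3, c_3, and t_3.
a_1 = 11; b_1 = 11.5; c_1 = 3; q_1 = 6.5; t_1 = 7; a_2 = 11; b_2 = 15; c_2 = 10.5; t_2 = 7.5; a_3 = 16; b_3 = 10; c_3 = 16; t_3 = 3.5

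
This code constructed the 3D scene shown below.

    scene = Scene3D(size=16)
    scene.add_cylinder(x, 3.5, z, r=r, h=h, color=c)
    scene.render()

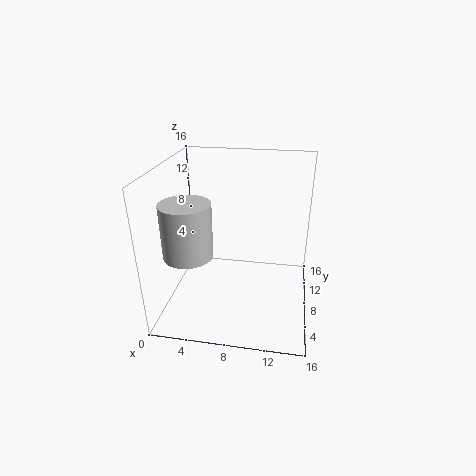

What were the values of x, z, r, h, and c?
x = 3.75; z = 8; r = 2.5; h = 5.5; c = 'lightgray'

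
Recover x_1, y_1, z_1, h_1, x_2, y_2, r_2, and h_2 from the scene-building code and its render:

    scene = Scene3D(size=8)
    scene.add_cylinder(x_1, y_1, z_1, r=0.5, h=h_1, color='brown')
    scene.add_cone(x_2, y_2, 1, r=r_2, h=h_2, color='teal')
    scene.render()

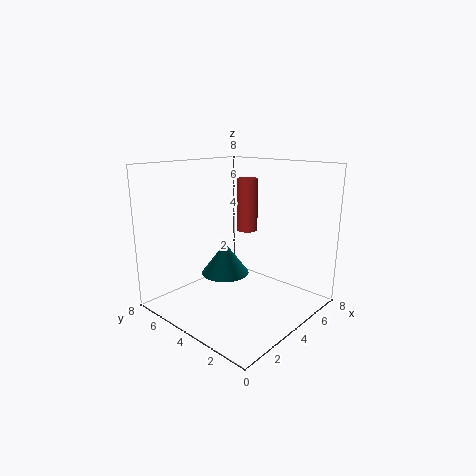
x_1 = 3, y_1 = 2.5, z_1 = 5, h_1 = 2.5, x_2 = 5, y_2 = 6, r_2 = 1.5, h_2 = 2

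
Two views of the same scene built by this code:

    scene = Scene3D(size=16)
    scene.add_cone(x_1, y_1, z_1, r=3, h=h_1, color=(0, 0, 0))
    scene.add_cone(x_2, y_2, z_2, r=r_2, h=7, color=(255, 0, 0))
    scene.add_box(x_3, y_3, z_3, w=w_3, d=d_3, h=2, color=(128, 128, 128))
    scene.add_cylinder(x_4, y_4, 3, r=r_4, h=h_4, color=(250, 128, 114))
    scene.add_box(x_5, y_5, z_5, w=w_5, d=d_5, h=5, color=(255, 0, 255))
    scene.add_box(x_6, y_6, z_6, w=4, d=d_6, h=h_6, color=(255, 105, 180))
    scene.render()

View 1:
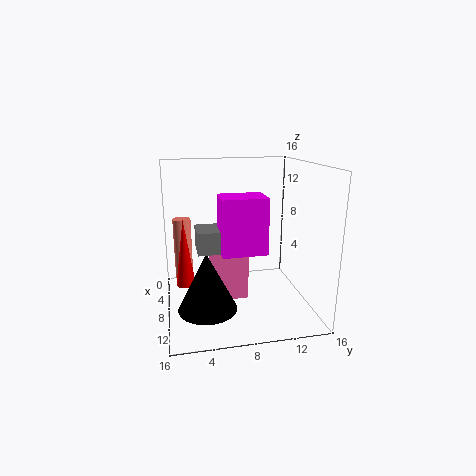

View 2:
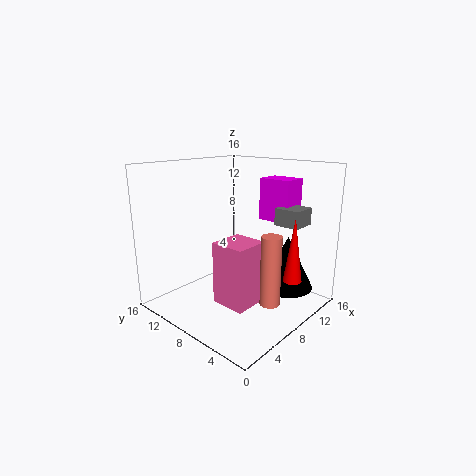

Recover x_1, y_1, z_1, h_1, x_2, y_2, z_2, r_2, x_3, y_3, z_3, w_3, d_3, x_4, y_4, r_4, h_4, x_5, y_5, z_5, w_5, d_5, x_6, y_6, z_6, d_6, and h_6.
x_1 = 12; y_1 = 4; z_1 = 2; h_1 = 6; x_2 = 10; y_2 = 2; z_2 = 4; r_2 = 1; x_3 = 12; y_3 = 3; z_3 = 9; w_3 = 3; d_3 = 3; x_4 = 6; y_4 = 2; r_4 = 1; h_4 = 7; x_5 = 13; y_5 = 5; z_5 = 9; w_5 = 3; d_5 = 4; x_6 = 5; y_6 = 5; z_6 = 1; d_6 = 4; h_6 = 7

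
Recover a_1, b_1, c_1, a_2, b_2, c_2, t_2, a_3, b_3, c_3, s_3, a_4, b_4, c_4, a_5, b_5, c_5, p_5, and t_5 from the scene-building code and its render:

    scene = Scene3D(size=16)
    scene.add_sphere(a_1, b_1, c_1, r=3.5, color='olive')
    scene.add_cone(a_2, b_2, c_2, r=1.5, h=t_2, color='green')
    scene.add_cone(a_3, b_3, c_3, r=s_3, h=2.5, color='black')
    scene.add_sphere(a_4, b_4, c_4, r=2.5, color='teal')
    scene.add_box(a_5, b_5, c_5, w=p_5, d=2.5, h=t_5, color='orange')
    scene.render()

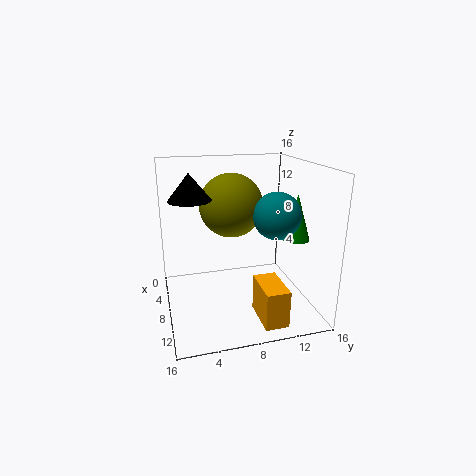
a_1 = 7
b_1 = 7.5
c_1 = 11.5
a_2 = 10
b_2 = 14
c_2 = 8
t_2 = 5
a_3 = 11.5
b_3 = 2.5
c_3 = 13.5
s_3 = 2
a_4 = 10.5
b_4 = 11.5
c_4 = 11
a_5 = 10.5
b_5 = 9
c_5 = 0.5
p_5 = 4.5
t_5 = 4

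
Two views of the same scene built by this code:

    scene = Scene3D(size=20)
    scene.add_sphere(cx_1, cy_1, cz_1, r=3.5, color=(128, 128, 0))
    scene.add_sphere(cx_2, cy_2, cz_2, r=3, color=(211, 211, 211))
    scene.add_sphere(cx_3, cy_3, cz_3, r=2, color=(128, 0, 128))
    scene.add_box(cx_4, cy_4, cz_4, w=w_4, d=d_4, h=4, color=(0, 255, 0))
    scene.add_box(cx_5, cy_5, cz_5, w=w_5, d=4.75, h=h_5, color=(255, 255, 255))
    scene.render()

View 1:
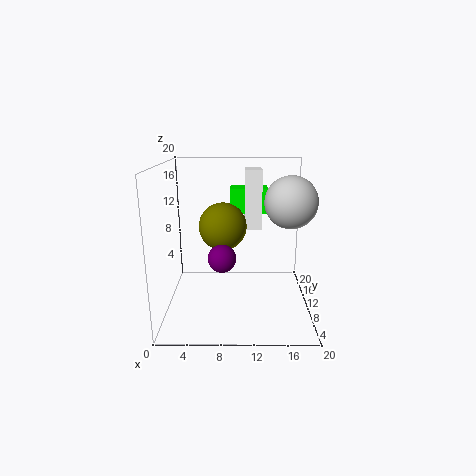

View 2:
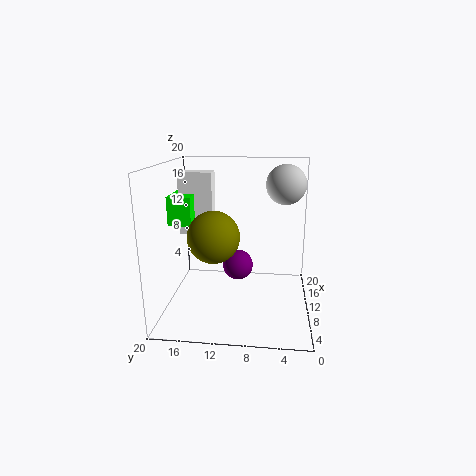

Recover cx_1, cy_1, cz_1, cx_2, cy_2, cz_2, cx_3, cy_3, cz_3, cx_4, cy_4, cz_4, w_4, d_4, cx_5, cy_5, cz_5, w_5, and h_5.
cx_1 = 7.75, cy_1 = 13, cz_1 = 10.75, cx_2 = 16, cy_2 = 3.5, cz_2 = 16.5, cx_3 = 7.75, cy_3 = 9.75, cz_3 = 7, cx_4 = 8.75, cy_4 = 16.25, cz_4 = 11.75, w_4 = 5.75, d_4 = 3.25, cx_5 = 11, cy_5 = 13.75, cz_5 = 10, w_5 = 2.5, h_5 = 8.75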